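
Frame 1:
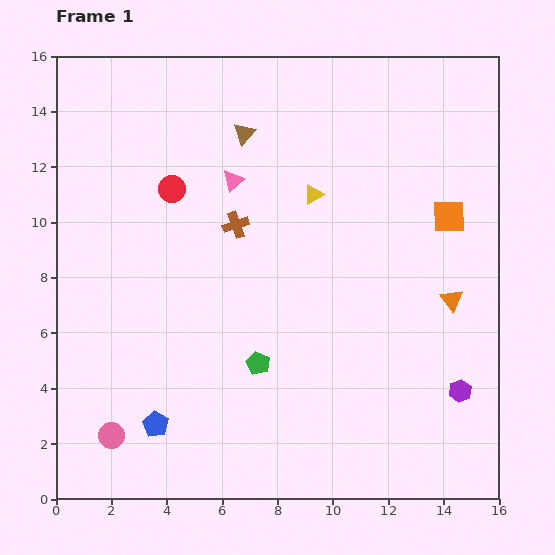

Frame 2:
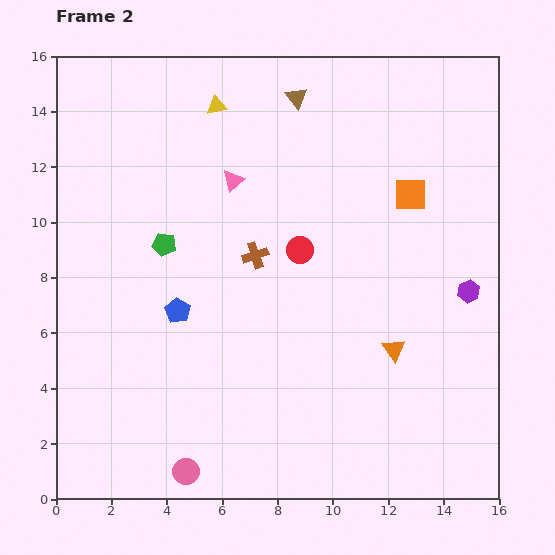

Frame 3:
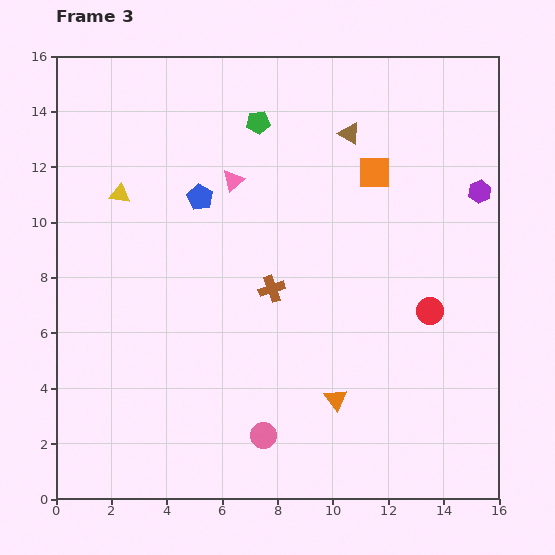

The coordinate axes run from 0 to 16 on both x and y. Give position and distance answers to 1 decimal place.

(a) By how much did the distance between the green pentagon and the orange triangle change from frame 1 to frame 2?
+1.7

Distance in frame 1: 7.4. Distance in frame 2: 9.1.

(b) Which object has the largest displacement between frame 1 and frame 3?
the red circle

(moved 10.3; next 8.7)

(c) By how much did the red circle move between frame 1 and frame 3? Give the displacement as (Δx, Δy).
(9.3, -4.4)

The red circle was at (4.2, 11.2) in frame 1 and (13.5, 6.8) in frame 3.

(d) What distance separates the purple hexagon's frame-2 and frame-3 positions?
3.6

The purple hexagon moved from (14.9, 7.5) to (15.3, 11.1), a distance of √(0.4² + 3.6²) ≈ 3.6.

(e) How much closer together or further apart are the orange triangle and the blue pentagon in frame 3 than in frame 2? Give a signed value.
+0.9

Distance in frame 2: 7.9. Distance in frame 3: 8.8.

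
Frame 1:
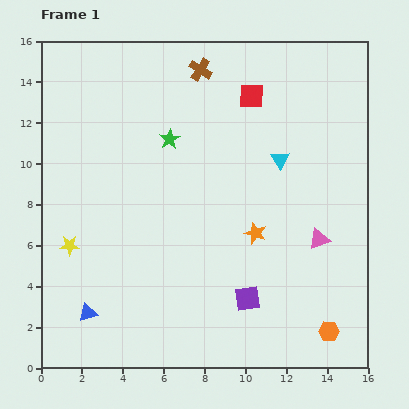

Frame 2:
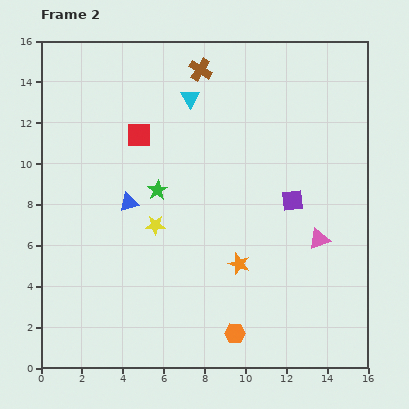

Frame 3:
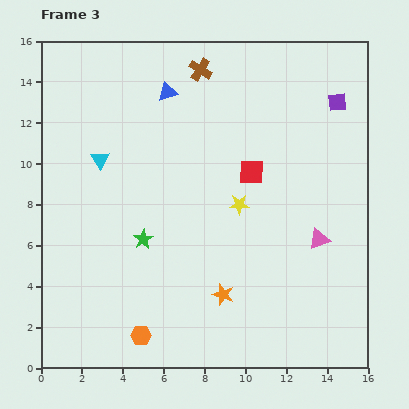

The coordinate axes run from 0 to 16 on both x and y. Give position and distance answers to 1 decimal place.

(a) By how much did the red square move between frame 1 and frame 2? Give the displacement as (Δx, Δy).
(-5.5, -1.9)

The red square was at (10.3, 13.3) in frame 1 and (4.8, 11.4) in frame 2.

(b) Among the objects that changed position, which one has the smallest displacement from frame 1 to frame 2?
the orange star

(moved 1.7)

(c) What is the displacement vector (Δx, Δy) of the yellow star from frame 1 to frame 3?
(8.3, 2.0)

The yellow star was at (1.4, 6.0) in frame 1 and (9.7, 8.0) in frame 3.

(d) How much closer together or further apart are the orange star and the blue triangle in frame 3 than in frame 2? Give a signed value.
+4.1

Distance in frame 2: 6.2. Distance in frame 3: 10.3.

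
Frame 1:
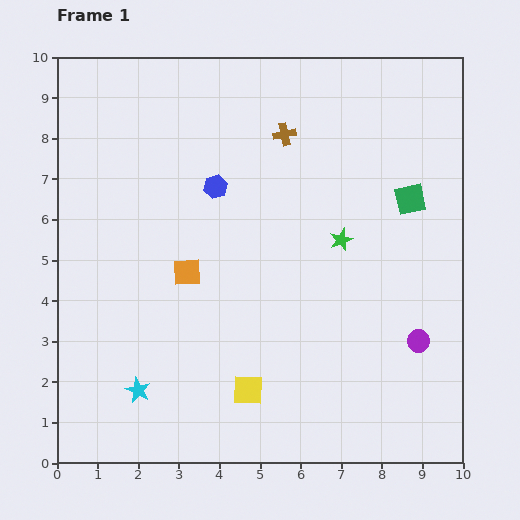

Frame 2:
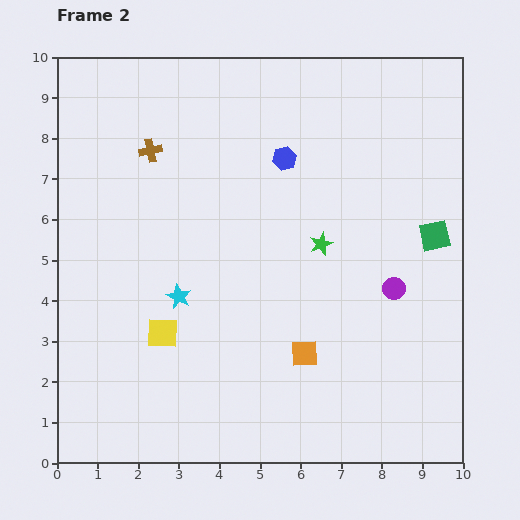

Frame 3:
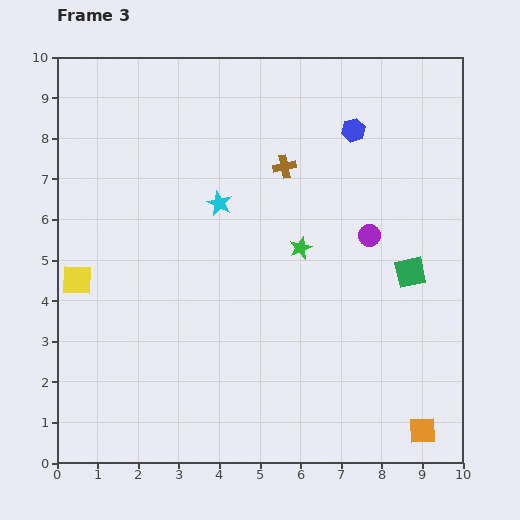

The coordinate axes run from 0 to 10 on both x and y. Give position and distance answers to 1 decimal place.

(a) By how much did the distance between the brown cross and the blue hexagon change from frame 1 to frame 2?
+1.2

Distance in frame 1: 2.1. Distance in frame 2: 3.3.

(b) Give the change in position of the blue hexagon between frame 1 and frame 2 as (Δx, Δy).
(1.7, 0.7)

The blue hexagon was at (3.9, 6.8) in frame 1 and (5.6, 7.5) in frame 2.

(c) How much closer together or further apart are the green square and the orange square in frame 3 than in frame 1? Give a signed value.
-1.9

Distance in frame 1: 5.8. Distance in frame 3: 3.9.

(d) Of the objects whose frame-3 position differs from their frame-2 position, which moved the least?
the green star

(moved 0.5)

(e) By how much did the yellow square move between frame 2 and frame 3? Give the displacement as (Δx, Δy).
(-2.1, 1.3)

The yellow square was at (2.6, 3.2) in frame 2 and (0.5, 4.5) in frame 3.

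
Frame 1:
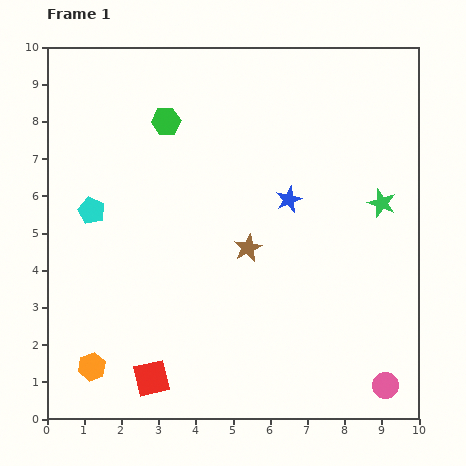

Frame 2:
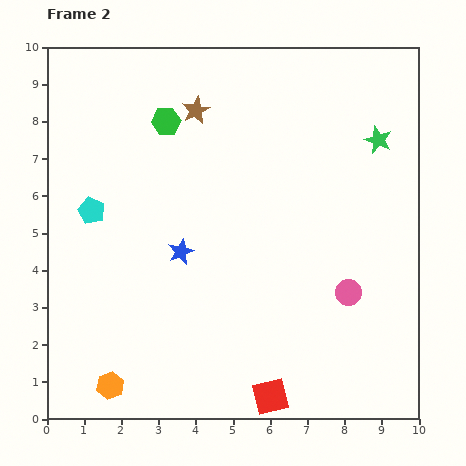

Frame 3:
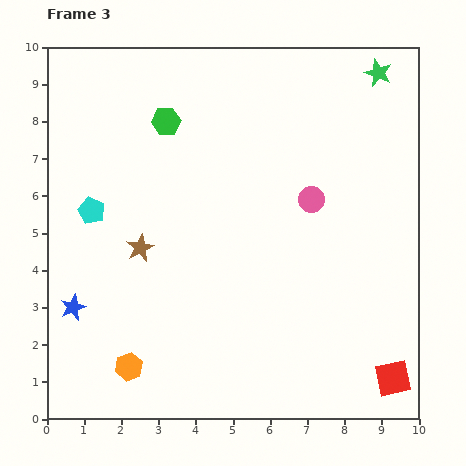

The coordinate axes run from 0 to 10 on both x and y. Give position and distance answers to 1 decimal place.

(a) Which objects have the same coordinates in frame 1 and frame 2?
the cyan pentagon, the green hexagon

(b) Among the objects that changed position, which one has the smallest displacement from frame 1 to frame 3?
the orange hexagon

(moved 1.0)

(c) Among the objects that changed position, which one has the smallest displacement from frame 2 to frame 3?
the orange hexagon

(moved 0.7)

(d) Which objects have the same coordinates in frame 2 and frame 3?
the cyan pentagon, the green hexagon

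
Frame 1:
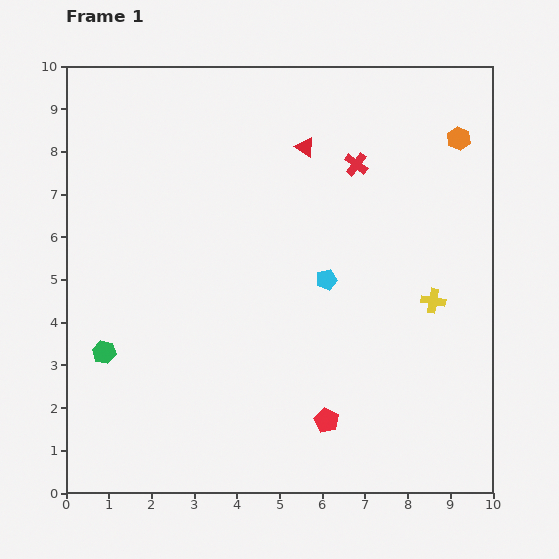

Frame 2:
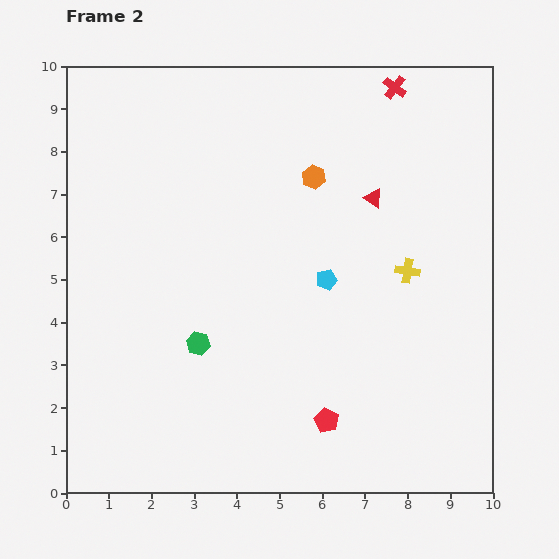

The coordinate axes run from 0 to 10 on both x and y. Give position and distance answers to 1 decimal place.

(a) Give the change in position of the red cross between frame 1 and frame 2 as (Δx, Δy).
(0.9, 1.8)

The red cross was at (6.8, 7.7) in frame 1 and (7.7, 9.5) in frame 2.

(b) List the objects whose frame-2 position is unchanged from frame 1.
the red pentagon, the cyan pentagon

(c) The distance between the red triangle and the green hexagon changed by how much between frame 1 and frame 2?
-1.4

Distance in frame 1: 6.7. Distance in frame 2: 5.3.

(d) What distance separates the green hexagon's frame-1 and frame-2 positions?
2.2

The green hexagon moved from (0.9, 3.3) to (3.1, 3.5), a distance of √(2.2² + 0.2²) ≈ 2.2.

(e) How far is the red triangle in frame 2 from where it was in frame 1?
2.0

The red triangle moved from (5.6, 8.1) to (7.2, 6.9), a distance of √(1.6² + 1.2²) ≈ 2.0.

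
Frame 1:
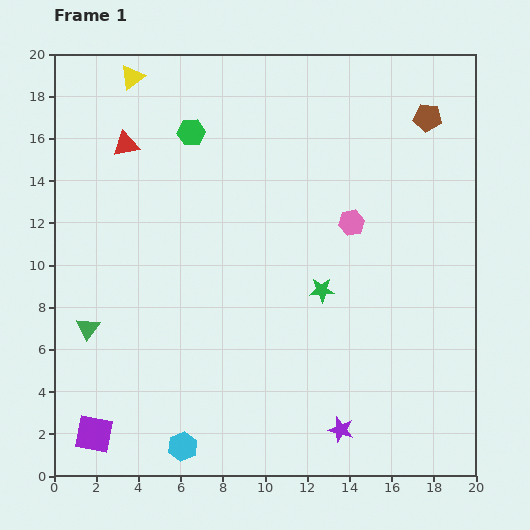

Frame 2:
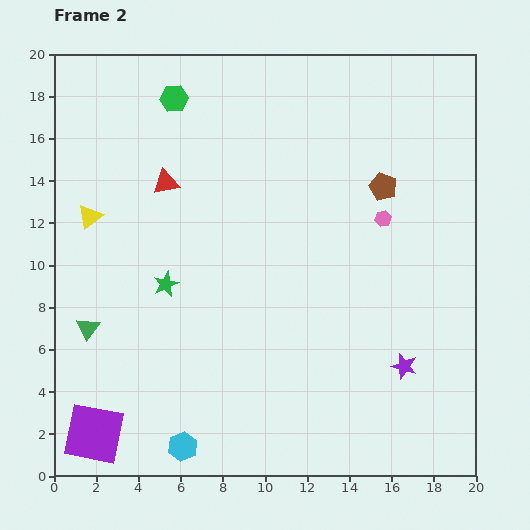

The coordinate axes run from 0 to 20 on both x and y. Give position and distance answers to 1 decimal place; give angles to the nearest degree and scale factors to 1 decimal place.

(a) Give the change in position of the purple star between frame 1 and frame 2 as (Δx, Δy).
(3.0, 3.0)

The purple star was at (13.6, 2.2) in frame 1 and (16.6, 5.2) in frame 2.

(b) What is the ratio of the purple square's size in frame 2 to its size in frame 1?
1.6×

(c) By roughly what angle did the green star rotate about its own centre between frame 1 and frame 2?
21° counter-clockwise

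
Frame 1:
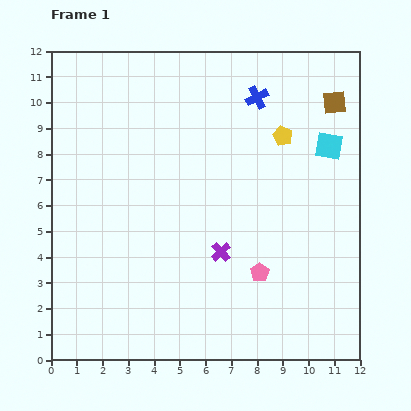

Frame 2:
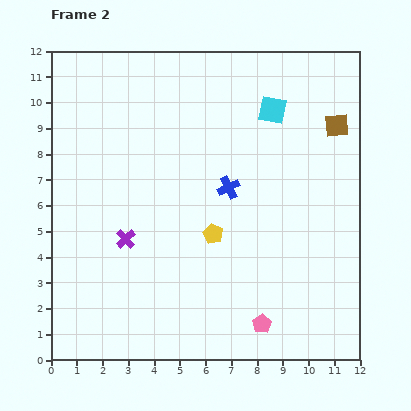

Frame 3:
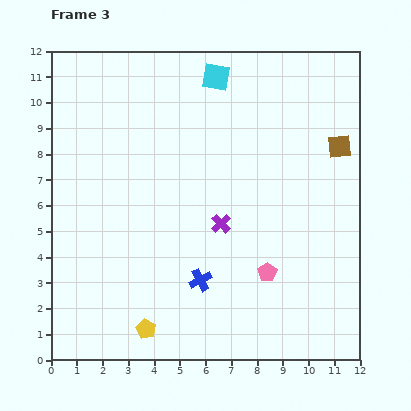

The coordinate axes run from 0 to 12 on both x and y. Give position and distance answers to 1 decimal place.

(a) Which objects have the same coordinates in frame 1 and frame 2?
none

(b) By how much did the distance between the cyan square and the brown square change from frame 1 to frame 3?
+3.8

Distance in frame 1: 1.7. Distance in frame 3: 5.5.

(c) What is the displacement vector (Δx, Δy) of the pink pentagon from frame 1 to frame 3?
(0.3, 0.0)

The pink pentagon was at (8.1, 3.4) in frame 1 and (8.4, 3.4) in frame 3.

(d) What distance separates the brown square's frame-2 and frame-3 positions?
0.8

The brown square moved from (11.1, 9.1) to (11.2, 8.3), a distance of √(0.1² + 0.8²) ≈ 0.8.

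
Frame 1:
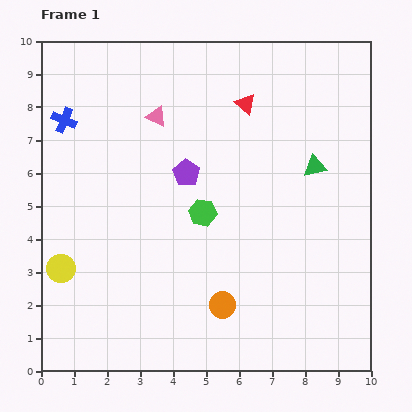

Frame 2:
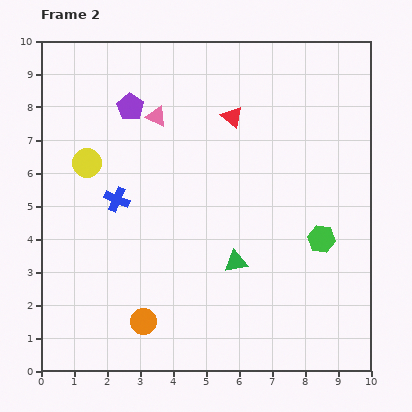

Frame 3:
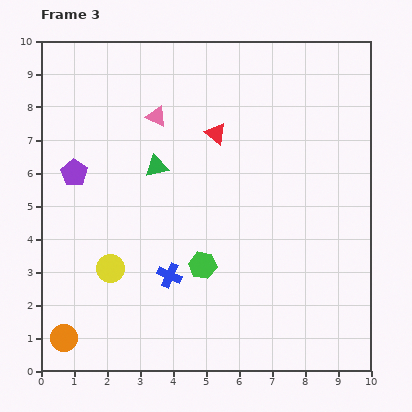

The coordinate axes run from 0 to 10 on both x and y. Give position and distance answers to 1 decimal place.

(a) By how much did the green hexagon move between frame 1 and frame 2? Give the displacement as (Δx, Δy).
(3.6, -0.8)

The green hexagon was at (4.9, 4.8) in frame 1 and (8.5, 4.0) in frame 2.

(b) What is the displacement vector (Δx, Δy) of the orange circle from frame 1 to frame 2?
(-2.4, -0.5)

The orange circle was at (5.5, 2.0) in frame 1 and (3.1, 1.5) in frame 2.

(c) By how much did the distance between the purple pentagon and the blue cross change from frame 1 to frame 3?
+0.2

Distance in frame 1: 4.0. Distance in frame 3: 4.2.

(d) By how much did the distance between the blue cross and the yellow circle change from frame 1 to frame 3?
-2.7

Distance in frame 1: 4.5. Distance in frame 3: 1.8.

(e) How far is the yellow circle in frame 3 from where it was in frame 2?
3.3

The yellow circle moved from (1.4, 6.3) to (2.1, 3.1), a distance of √(0.7² + 3.2²) ≈ 3.3.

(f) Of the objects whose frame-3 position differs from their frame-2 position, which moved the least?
the red triangle

(moved 0.7)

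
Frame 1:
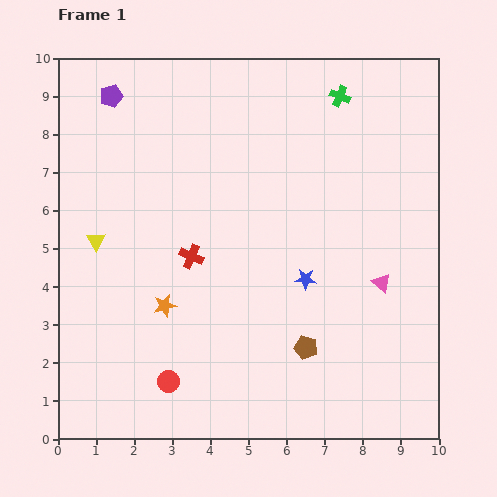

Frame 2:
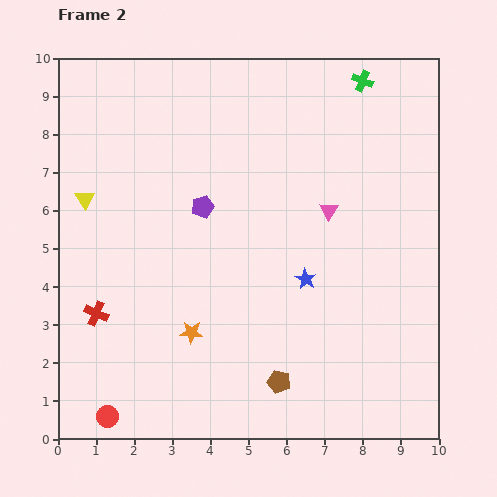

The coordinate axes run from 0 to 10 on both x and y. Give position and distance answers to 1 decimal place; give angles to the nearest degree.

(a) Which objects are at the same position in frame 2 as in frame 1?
the blue star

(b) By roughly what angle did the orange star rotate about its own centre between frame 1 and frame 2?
18° clockwise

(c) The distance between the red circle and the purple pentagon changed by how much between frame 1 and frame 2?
-1.6

Distance in frame 1: 7.6. Distance in frame 2: 6.0.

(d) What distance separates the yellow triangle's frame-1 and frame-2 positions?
1.1

The yellow triangle moved from (1.0, 5.2) to (0.7, 6.3), a distance of √(0.3² + 1.1²) ≈ 1.1.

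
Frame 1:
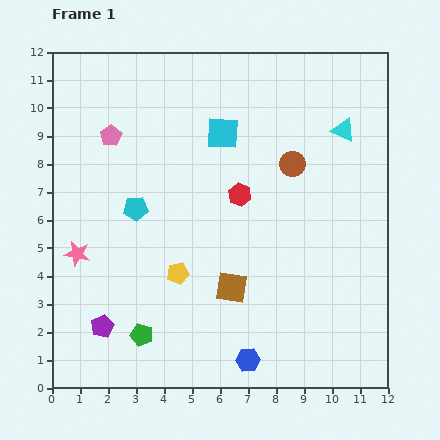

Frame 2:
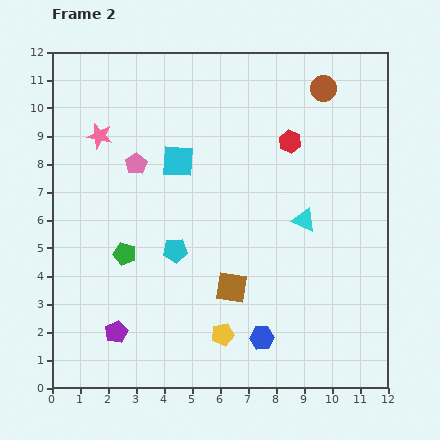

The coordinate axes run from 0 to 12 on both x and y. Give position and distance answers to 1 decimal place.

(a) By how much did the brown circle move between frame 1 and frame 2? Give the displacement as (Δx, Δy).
(1.1, 2.7)

The brown circle was at (8.6, 8.0) in frame 1 and (9.7, 10.7) in frame 2.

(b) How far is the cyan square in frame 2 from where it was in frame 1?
1.9

The cyan square moved from (6.1, 9.1) to (4.5, 8.1), a distance of √(1.6² + 1.0²) ≈ 1.9.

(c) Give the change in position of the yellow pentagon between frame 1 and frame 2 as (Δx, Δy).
(1.6, -2.2)

The yellow pentagon was at (4.5, 4.1) in frame 1 and (6.1, 1.9) in frame 2.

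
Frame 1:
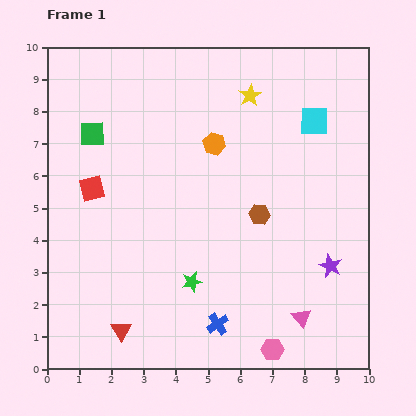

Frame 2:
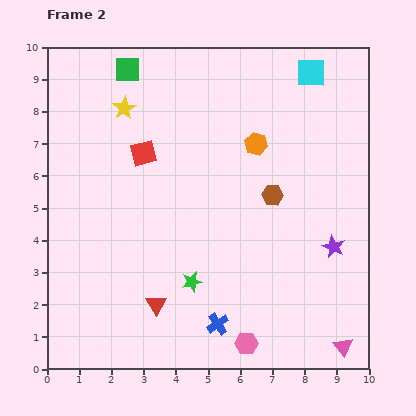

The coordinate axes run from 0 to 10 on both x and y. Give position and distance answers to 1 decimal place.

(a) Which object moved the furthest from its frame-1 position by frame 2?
the yellow star

(moved 3.9; next 2.3)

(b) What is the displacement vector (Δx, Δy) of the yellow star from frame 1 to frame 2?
(-3.9, -0.4)

The yellow star was at (6.3, 8.5) in frame 1 and (2.4, 8.1) in frame 2.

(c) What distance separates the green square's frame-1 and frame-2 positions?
2.3

The green square moved from (1.4, 7.3) to (2.5, 9.3), a distance of √(1.1² + 2.0²) ≈ 2.3.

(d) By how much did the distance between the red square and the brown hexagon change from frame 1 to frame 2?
-1.1

Distance in frame 1: 5.3. Distance in frame 2: 4.2.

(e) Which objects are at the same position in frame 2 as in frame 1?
the blue cross, the green star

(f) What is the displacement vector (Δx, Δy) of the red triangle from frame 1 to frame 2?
(1.1, 0.8)

The red triangle was at (2.3, 1.2) in frame 1 and (3.4, 2.0) in frame 2.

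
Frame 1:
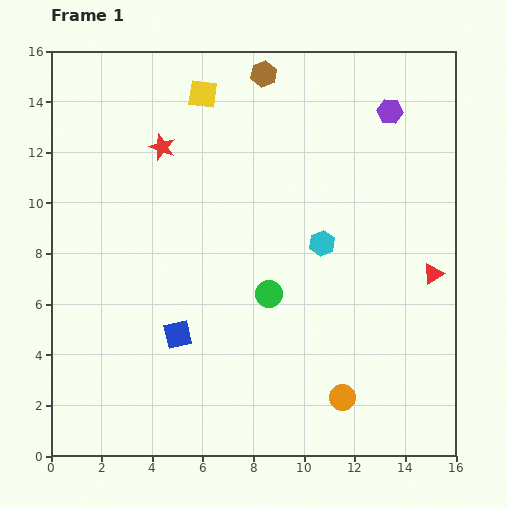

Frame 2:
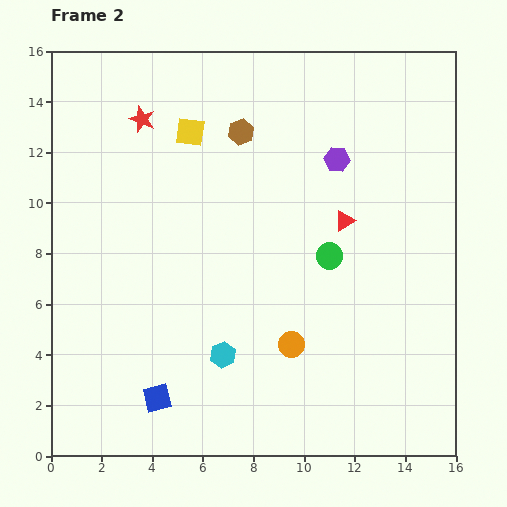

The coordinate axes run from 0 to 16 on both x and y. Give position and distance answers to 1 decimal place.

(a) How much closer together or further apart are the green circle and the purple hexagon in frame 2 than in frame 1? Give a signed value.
-4.9

Distance in frame 1: 8.7. Distance in frame 2: 3.8.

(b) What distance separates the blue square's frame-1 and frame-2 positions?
2.6

The blue square moved from (5.0, 4.8) to (4.2, 2.3), a distance of √(0.8² + 2.5²) ≈ 2.6.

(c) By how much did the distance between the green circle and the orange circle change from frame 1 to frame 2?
-1.2

Distance in frame 1: 5.0. Distance in frame 2: 3.8.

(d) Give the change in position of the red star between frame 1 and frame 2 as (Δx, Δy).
(-0.8, 1.1)

The red star was at (4.4, 12.2) in frame 1 and (3.6, 13.3) in frame 2.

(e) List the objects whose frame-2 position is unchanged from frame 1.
none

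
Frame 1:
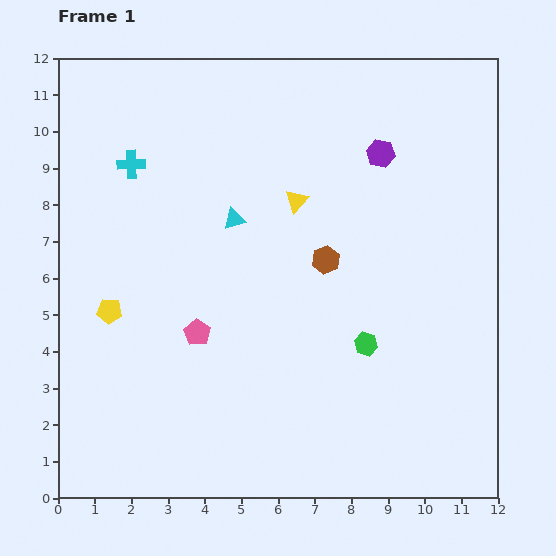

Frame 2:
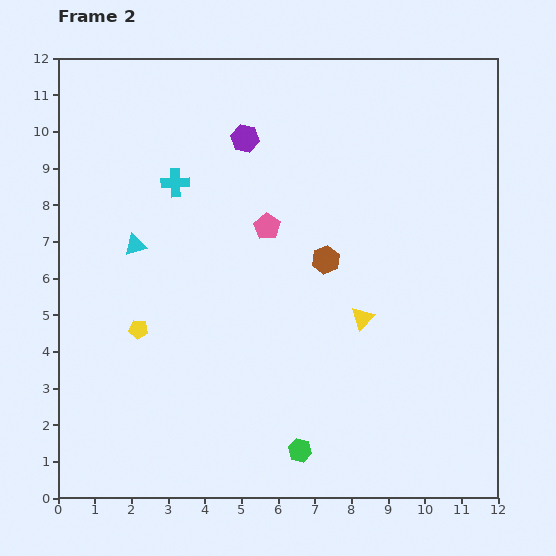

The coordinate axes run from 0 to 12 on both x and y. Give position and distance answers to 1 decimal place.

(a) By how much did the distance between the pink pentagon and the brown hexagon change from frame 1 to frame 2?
-2.2

Distance in frame 1: 4.0. Distance in frame 2: 1.8.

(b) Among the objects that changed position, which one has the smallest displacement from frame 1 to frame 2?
the yellow pentagon

(moved 0.9)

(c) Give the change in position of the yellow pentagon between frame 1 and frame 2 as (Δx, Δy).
(0.8, -0.5)

The yellow pentagon was at (1.4, 5.1) in frame 1 and (2.2, 4.6) in frame 2.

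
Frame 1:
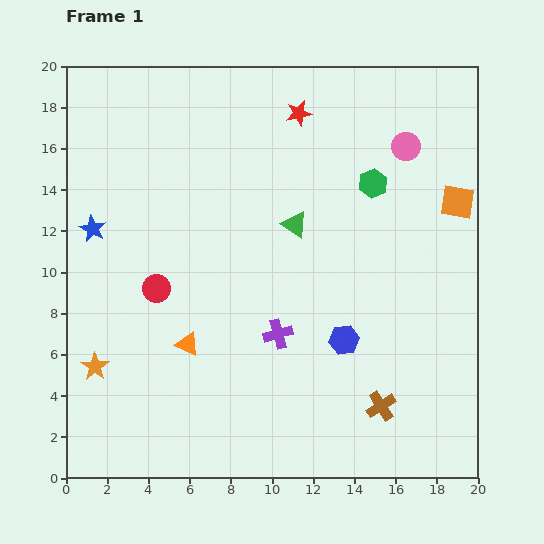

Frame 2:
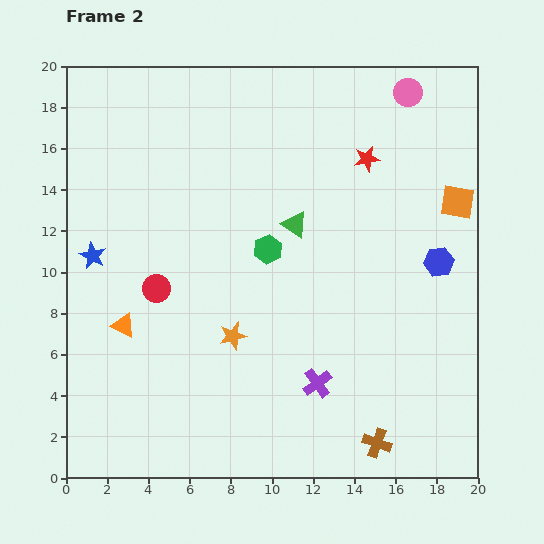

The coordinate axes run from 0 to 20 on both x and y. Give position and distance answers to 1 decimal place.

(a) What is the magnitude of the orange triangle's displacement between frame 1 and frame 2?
3.2

The orange triangle moved from (5.9, 6.5) to (2.8, 7.4), a distance of √(3.1² + 0.9²) ≈ 3.2.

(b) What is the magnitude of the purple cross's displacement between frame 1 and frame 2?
3.1

The purple cross moved from (10.3, 7.0) to (12.2, 4.6), a distance of √(1.9² + 2.4²) ≈ 3.1.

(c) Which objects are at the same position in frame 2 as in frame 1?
the green triangle, the orange square, the red circle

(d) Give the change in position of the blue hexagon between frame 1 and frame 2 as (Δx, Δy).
(4.6, 3.8)

The blue hexagon was at (13.5, 6.7) in frame 1 and (18.1, 10.5) in frame 2.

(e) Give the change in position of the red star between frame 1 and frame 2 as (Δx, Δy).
(3.3, -2.2)

The red star was at (11.3, 17.7) in frame 1 and (14.6, 15.5) in frame 2.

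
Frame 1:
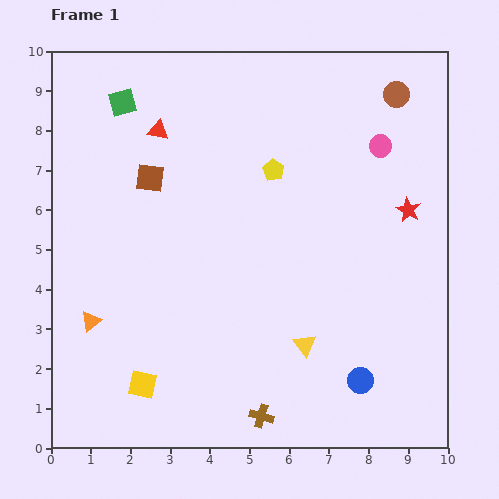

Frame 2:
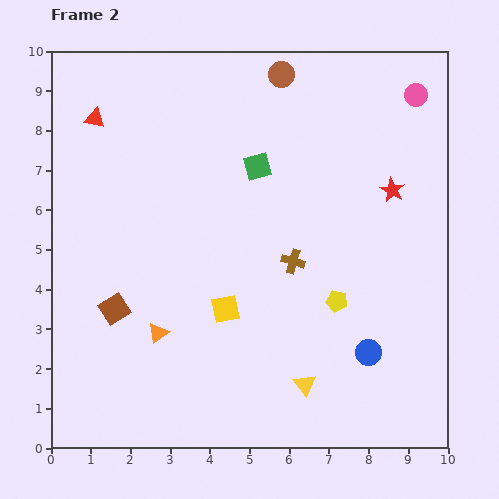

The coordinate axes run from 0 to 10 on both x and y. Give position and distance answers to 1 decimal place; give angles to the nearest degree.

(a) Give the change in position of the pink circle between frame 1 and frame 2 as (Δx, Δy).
(0.9, 1.3)

The pink circle was at (8.3, 7.6) in frame 1 and (9.2, 8.9) in frame 2.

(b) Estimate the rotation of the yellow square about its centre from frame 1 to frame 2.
23° counter-clockwise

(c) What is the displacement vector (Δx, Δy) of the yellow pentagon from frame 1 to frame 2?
(1.6, -3.3)

The yellow pentagon was at (5.6, 7.0) in frame 1 and (7.2, 3.7) in frame 2.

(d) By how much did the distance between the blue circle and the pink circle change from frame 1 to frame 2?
+0.7

Distance in frame 1: 5.9. Distance in frame 2: 6.6.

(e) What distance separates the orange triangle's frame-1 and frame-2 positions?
1.7

The orange triangle moved from (1.0, 3.2) to (2.7, 2.9), a distance of √(1.7² + 0.3²) ≈ 1.7.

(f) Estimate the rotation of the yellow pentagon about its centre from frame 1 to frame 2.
17° counter-clockwise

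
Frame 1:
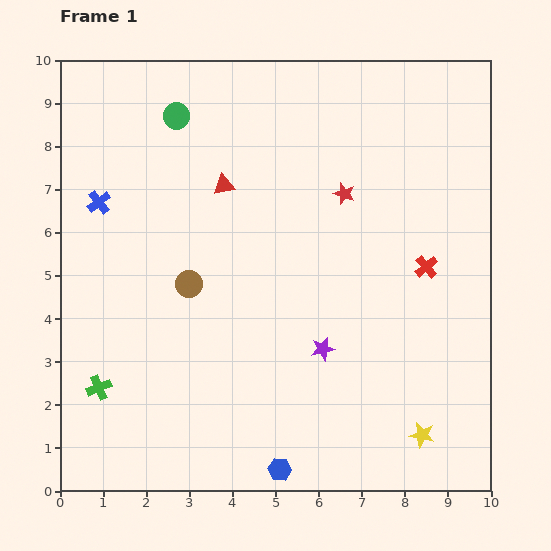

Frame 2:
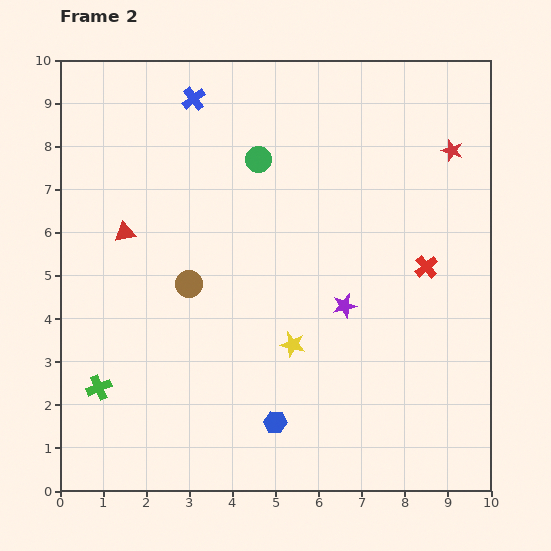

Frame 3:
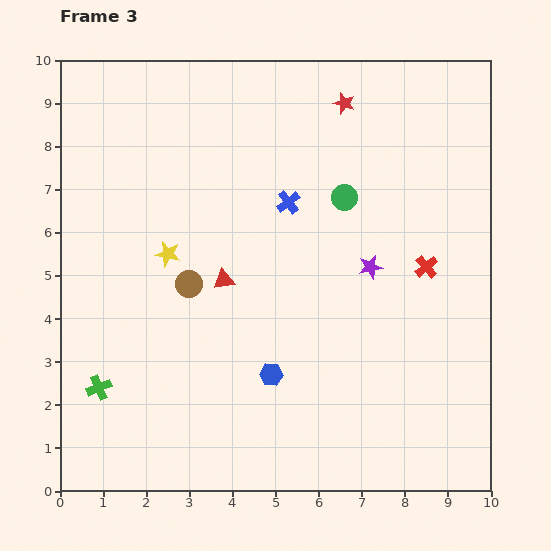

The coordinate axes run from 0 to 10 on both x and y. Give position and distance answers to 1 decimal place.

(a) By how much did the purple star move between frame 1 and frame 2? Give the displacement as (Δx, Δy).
(0.5, 1.0)

The purple star was at (6.1, 3.3) in frame 1 and (6.6, 4.3) in frame 2.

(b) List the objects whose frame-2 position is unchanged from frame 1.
the brown circle, the green cross, the red cross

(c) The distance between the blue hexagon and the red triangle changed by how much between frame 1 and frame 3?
-4.2

Distance in frame 1: 6.7. Distance in frame 3: 2.5.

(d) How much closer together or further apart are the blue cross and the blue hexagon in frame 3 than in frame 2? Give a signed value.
-3.7

Distance in frame 2: 7.7. Distance in frame 3: 4.0.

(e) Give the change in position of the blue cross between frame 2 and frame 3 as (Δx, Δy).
(2.2, -2.4)

The blue cross was at (3.1, 9.1) in frame 2 and (5.3, 6.7) in frame 3.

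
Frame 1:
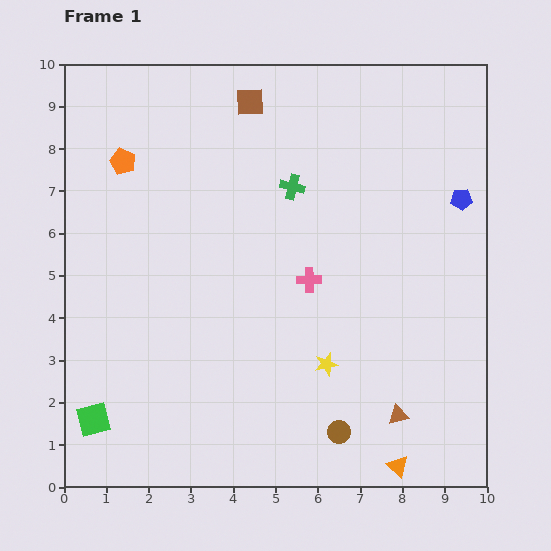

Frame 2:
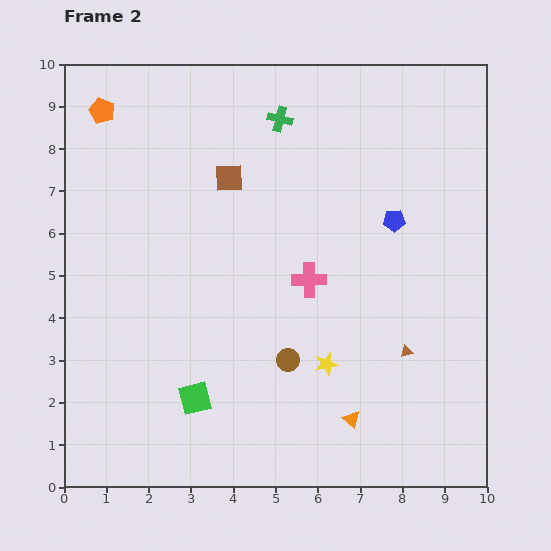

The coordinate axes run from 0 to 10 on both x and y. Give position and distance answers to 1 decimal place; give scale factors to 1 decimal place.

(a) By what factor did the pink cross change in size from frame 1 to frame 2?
1.4×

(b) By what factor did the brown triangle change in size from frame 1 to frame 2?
0.6×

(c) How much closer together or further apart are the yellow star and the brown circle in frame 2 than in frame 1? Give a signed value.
-0.7

Distance in frame 1: 1.6. Distance in frame 2: 0.9.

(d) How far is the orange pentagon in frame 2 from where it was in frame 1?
1.3

The orange pentagon moved from (1.4, 7.7) to (0.9, 8.9), a distance of √(0.5² + 1.2²) ≈ 1.3.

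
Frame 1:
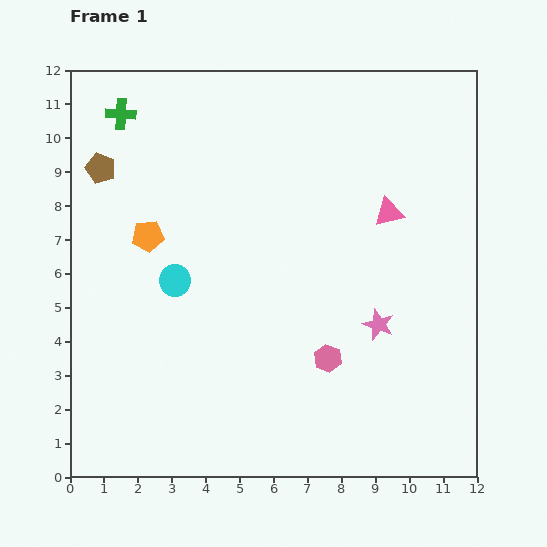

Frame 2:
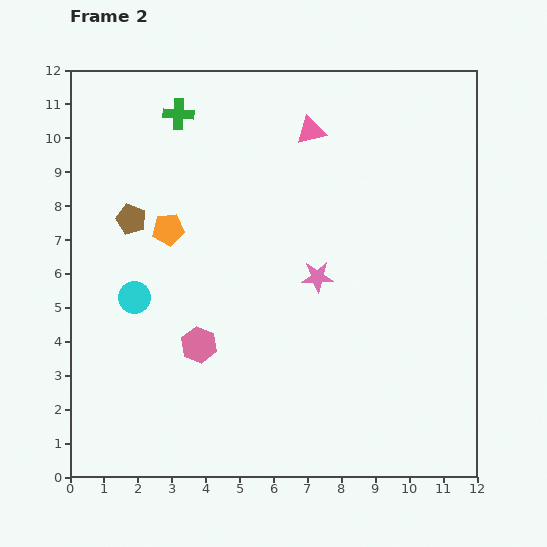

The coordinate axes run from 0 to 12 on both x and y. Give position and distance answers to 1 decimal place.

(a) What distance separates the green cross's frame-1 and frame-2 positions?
1.7

The green cross moved from (1.5, 10.7) to (3.2, 10.7), a distance of √(1.7² + 0.0²) ≈ 1.7.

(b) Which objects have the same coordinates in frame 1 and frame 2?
none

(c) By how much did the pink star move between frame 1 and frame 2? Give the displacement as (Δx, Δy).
(-1.8, 1.4)

The pink star was at (9.1, 4.5) in frame 1 and (7.3, 5.9) in frame 2.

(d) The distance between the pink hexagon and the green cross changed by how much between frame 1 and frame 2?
-2.6

Distance in frame 1: 9.4. Distance in frame 2: 6.8.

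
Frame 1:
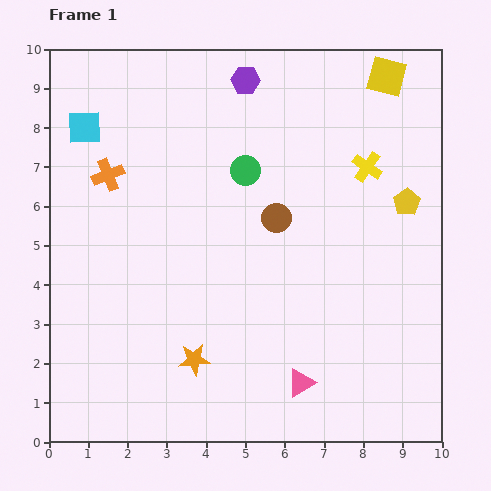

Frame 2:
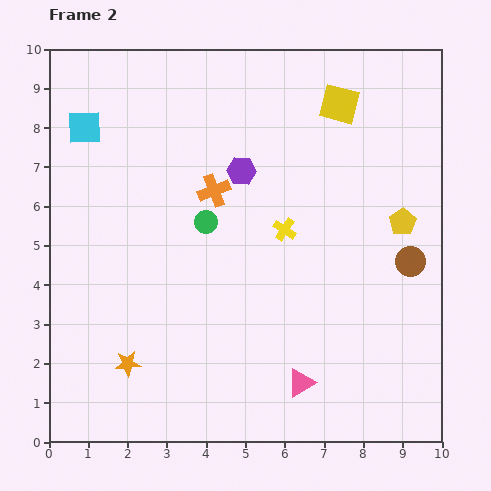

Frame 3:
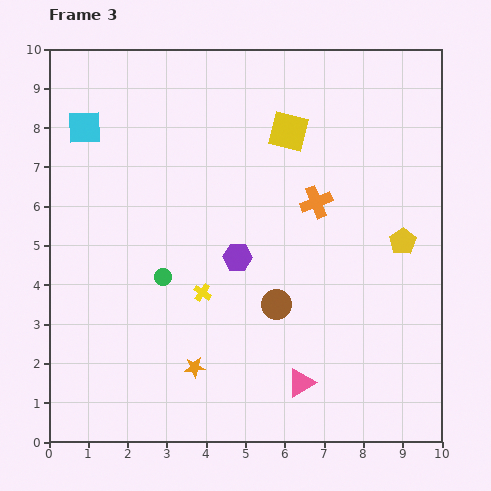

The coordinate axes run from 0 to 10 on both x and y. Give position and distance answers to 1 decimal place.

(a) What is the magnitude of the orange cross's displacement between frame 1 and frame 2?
2.7

The orange cross moved from (1.5, 6.8) to (4.2, 6.4), a distance of √(2.7² + 0.4²) ≈ 2.7.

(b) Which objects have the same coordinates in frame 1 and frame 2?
the pink triangle, the cyan square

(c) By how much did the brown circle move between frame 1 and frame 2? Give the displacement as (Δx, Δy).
(3.4, -1.1)

The brown circle was at (5.8, 5.7) in frame 1 and (9.2, 4.6) in frame 2.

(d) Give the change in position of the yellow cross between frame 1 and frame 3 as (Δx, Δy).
(-4.2, -3.2)

The yellow cross was at (8.1, 7.0) in frame 1 and (3.9, 3.8) in frame 3.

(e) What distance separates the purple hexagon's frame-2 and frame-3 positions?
2.2

The purple hexagon moved from (4.9, 6.9) to (4.8, 4.7), a distance of √(0.1² + 2.2²) ≈ 2.2.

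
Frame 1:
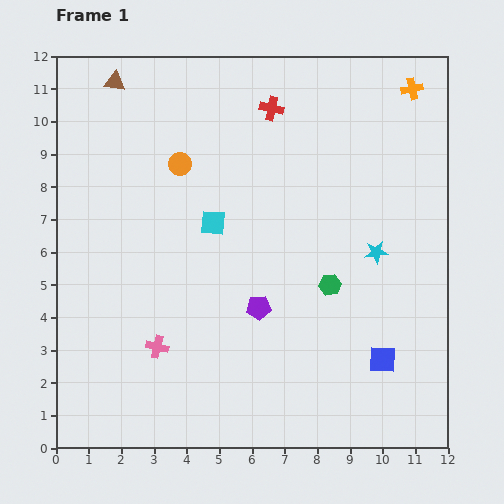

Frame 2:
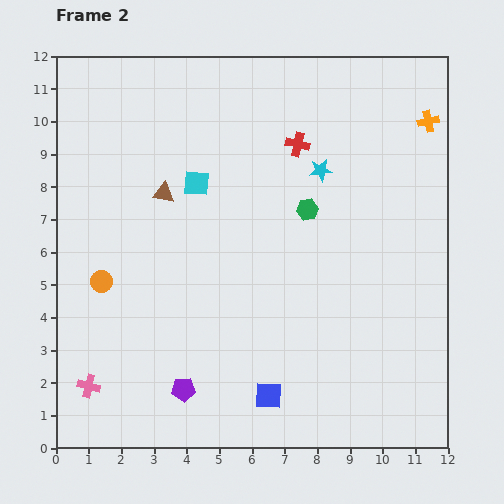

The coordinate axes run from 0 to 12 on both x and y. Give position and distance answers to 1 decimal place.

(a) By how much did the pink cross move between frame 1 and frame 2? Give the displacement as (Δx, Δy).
(-2.1, -1.2)

The pink cross was at (3.1, 3.1) in frame 1 and (1.0, 1.9) in frame 2.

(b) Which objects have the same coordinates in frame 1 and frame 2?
none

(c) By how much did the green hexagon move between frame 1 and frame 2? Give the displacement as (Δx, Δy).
(-0.7, 2.3)

The green hexagon was at (8.4, 5.0) in frame 1 and (7.7, 7.3) in frame 2.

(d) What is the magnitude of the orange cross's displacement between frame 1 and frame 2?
1.1

The orange cross moved from (10.9, 11.0) to (11.4, 10.0), a distance of √(0.5² + 1.0²) ≈ 1.1.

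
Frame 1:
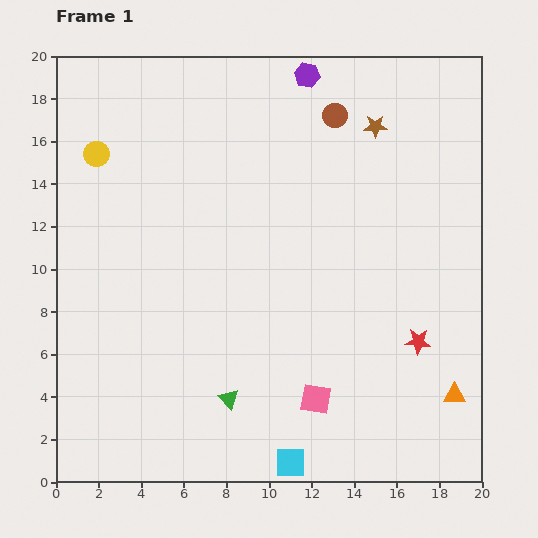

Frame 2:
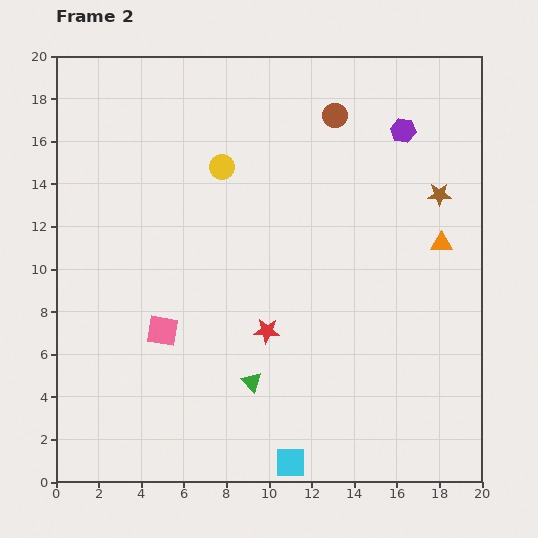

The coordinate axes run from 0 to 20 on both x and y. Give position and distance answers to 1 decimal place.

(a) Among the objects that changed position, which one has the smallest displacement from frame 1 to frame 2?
the green triangle

(moved 1.4)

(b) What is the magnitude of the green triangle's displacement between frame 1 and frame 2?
1.4

The green triangle moved from (8.1, 3.9) to (9.2, 4.7), a distance of √(1.1² + 0.8²) ≈ 1.4.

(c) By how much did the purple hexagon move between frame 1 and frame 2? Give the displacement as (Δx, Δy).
(4.5, -2.6)

The purple hexagon was at (11.8, 19.1) in frame 1 and (16.3, 16.5) in frame 2.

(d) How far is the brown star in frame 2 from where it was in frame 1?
4.4

The brown star moved from (15.0, 16.7) to (18.0, 13.5), a distance of √(3.0² + 3.2²) ≈ 4.4.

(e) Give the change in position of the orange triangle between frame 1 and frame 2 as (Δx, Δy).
(-0.6, 7.1)

The orange triangle was at (18.7, 4.1) in frame 1 and (18.1, 11.2) in frame 2.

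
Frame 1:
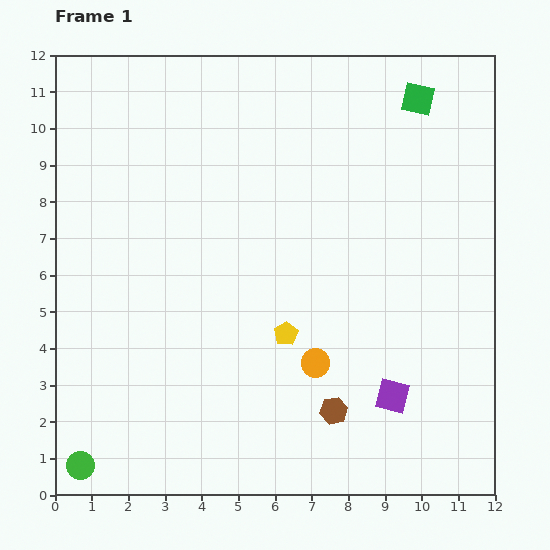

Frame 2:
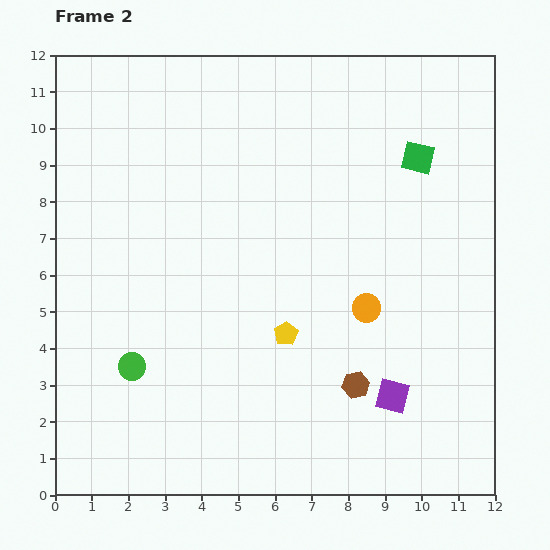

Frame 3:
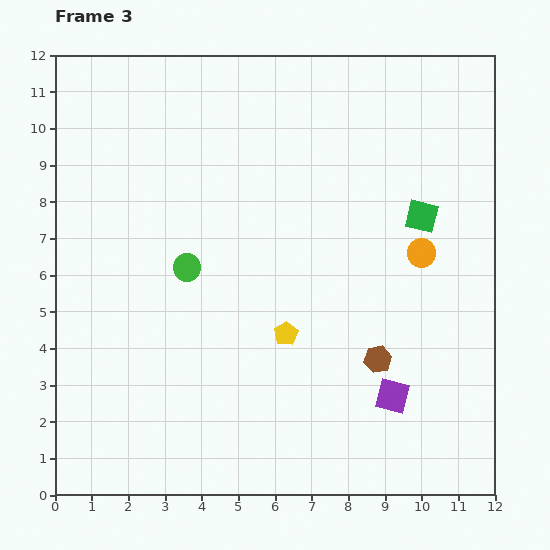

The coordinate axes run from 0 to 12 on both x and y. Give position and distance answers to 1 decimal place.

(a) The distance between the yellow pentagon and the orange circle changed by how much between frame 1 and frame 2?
+1.2

Distance in frame 1: 1.1. Distance in frame 2: 2.3.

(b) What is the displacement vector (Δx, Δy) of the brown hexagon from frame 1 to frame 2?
(0.6, 0.7)

The brown hexagon was at (7.6, 2.3) in frame 1 and (8.2, 3.0) in frame 2.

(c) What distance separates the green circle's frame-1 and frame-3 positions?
6.1

The green circle moved from (0.7, 0.8) to (3.6, 6.2), a distance of √(2.9² + 5.4²) ≈ 6.1.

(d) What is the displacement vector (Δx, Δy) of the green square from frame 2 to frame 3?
(0.1, -1.6)

The green square was at (9.9, 9.2) in frame 2 and (10.0, 7.6) in frame 3.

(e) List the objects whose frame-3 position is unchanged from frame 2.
the yellow pentagon, the purple square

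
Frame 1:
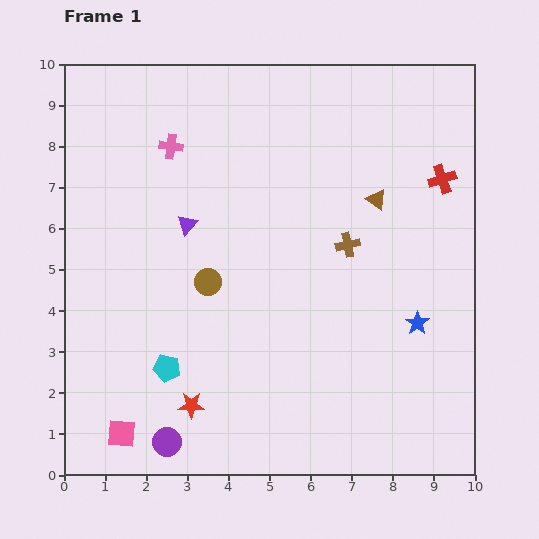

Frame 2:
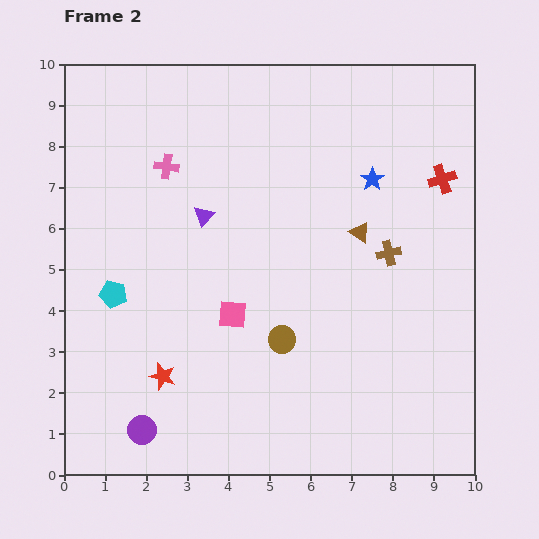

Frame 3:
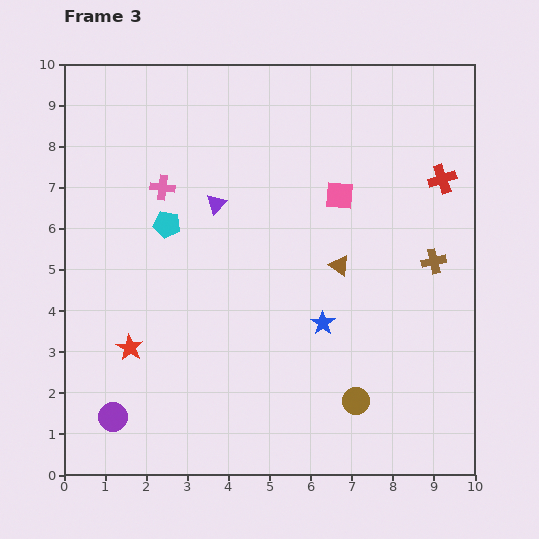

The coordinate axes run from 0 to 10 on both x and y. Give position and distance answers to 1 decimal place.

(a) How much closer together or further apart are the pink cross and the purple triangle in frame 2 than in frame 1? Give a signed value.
-0.4

Distance in frame 1: 1.9. Distance in frame 2: 1.5.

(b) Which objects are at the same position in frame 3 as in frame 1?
the red cross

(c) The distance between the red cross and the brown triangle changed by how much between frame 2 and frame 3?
+0.9

Distance in frame 2: 2.4. Distance in frame 3: 3.3.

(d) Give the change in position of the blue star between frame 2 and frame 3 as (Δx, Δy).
(-1.2, -3.5)

The blue star was at (7.5, 7.2) in frame 2 and (6.3, 3.7) in frame 3.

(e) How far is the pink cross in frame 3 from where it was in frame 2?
0.5

The pink cross moved from (2.5, 7.5) to (2.4, 7.0), a distance of √(0.1² + 0.5²) ≈ 0.5.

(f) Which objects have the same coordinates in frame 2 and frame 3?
the red cross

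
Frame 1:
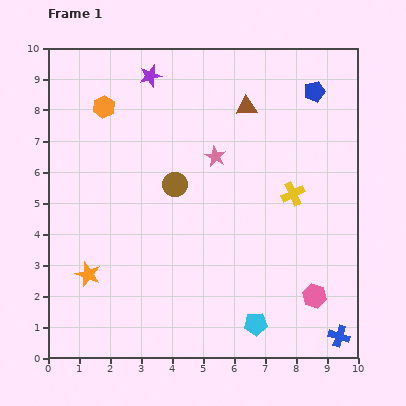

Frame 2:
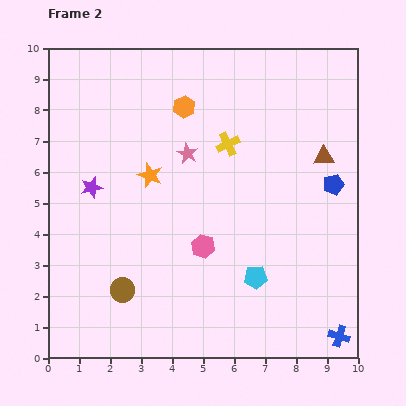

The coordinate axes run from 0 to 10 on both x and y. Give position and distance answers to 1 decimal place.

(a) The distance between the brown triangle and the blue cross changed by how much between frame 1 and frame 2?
-2.2

Distance in frame 1: 8.0. Distance in frame 2: 5.8.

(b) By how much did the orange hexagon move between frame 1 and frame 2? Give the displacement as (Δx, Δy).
(2.6, 0.0)

The orange hexagon was at (1.8, 8.1) in frame 1 and (4.4, 8.1) in frame 2.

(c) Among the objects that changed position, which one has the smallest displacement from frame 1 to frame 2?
the pink star

(moved 0.9)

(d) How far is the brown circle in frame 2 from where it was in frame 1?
3.8

The brown circle moved from (4.1, 5.6) to (2.4, 2.2), a distance of √(1.7² + 3.4²) ≈ 3.8.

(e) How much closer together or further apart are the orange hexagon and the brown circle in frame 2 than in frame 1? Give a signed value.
+2.8

Distance in frame 1: 3.4. Distance in frame 2: 6.2.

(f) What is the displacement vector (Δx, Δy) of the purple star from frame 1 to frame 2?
(-1.9, -3.6)

The purple star was at (3.3, 9.1) in frame 1 and (1.4, 5.5) in frame 2.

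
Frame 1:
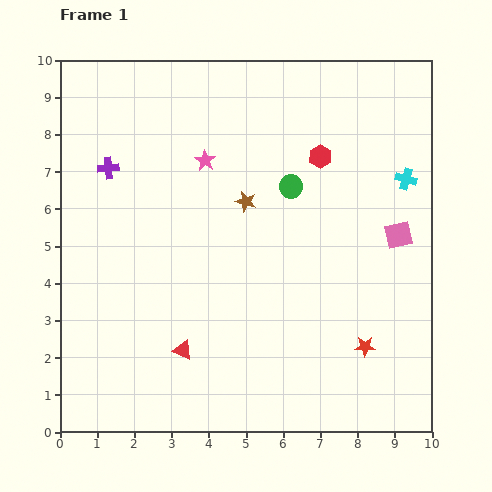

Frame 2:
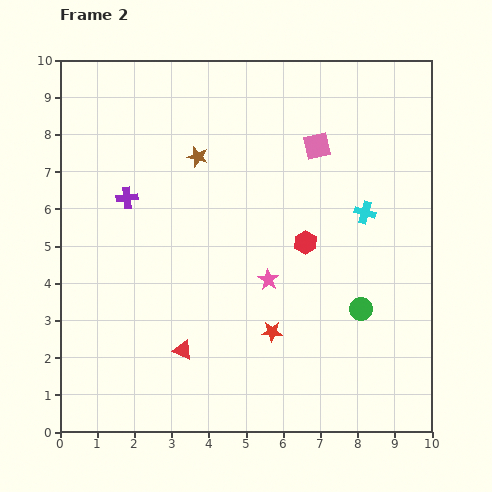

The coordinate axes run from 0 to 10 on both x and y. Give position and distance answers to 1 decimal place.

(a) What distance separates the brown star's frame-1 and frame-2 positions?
1.8

The brown star moved from (5.0, 6.2) to (3.7, 7.4), a distance of √(1.3² + 1.2²) ≈ 1.8.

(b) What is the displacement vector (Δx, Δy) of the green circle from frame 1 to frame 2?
(1.9, -3.3)

The green circle was at (6.2, 6.6) in frame 1 and (8.1, 3.3) in frame 2.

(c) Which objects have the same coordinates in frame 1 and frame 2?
the red triangle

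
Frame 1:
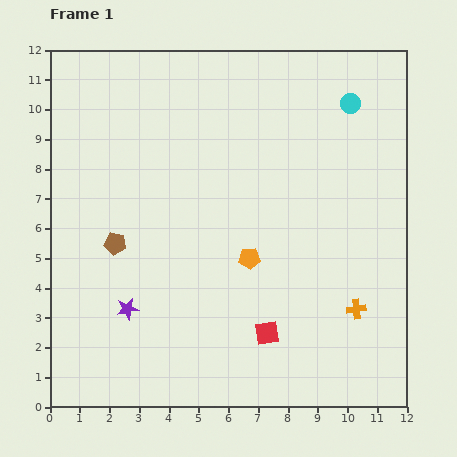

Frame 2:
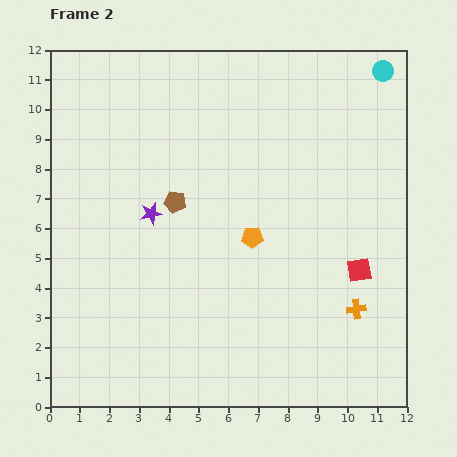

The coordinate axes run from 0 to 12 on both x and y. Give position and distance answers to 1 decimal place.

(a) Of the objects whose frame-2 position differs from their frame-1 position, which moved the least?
the orange pentagon

(moved 0.7)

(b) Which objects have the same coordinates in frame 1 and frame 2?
the orange cross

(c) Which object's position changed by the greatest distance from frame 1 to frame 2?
the red square

(moved 3.7; next 3.3)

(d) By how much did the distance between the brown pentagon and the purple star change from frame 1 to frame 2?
-1.3

Distance in frame 1: 2.2. Distance in frame 2: 0.9.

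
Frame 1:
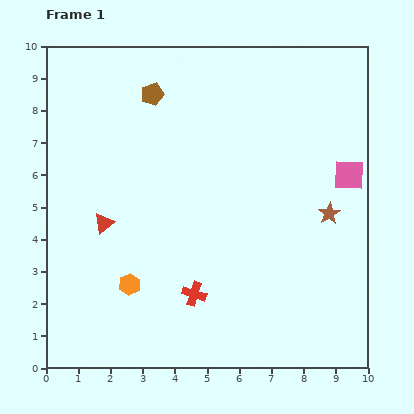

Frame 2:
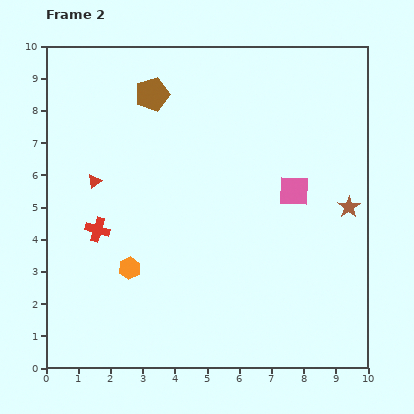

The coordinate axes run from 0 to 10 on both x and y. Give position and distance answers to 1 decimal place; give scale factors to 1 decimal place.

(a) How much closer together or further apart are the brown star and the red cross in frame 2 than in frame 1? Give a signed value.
+2.9

Distance in frame 1: 4.9. Distance in frame 2: 7.8.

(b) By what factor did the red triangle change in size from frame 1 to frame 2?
0.7×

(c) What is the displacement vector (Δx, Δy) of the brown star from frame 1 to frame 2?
(0.6, 0.2)

The brown star was at (8.8, 4.8) in frame 1 and (9.4, 5.0) in frame 2.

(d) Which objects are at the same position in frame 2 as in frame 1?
the brown pentagon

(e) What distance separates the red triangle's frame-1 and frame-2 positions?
1.3

The red triangle moved from (1.8, 4.5) to (1.5, 5.8), a distance of √(0.3² + 1.3²) ≈ 1.3.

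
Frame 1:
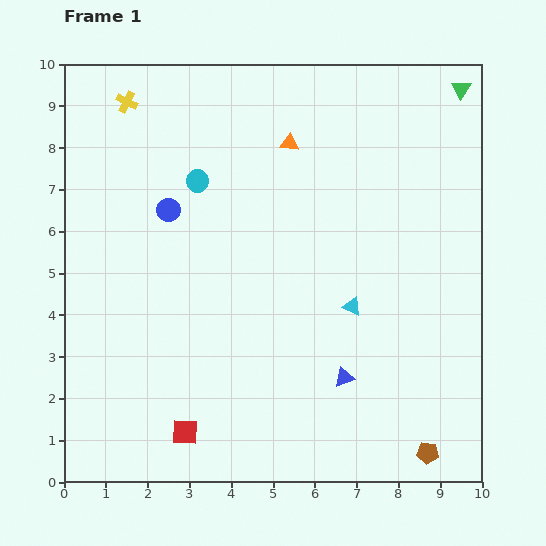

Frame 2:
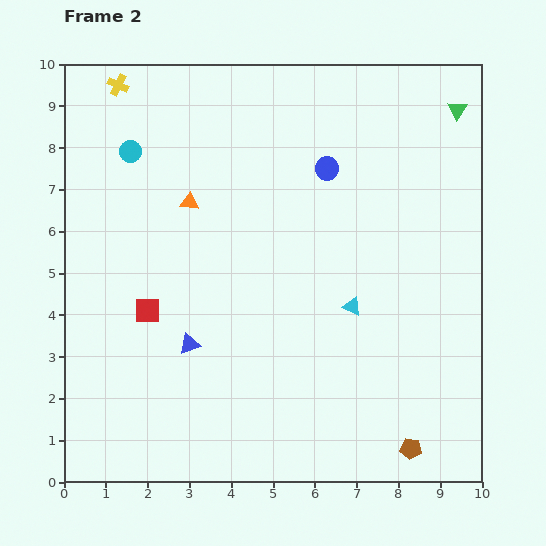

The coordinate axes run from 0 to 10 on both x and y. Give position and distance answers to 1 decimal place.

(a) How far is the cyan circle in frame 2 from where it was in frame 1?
1.7

The cyan circle moved from (3.2, 7.2) to (1.6, 7.9), a distance of √(1.6² + 0.7²) ≈ 1.7.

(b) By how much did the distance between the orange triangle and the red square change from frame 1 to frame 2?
-4.5

Distance in frame 1: 7.3. Distance in frame 2: 2.8.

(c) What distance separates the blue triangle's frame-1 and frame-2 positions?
3.8

The blue triangle moved from (6.7, 2.5) to (3.0, 3.3), a distance of √(3.7² + 0.8²) ≈ 3.8.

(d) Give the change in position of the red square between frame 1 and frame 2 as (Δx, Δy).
(-0.9, 2.9)

The red square was at (2.9, 1.2) in frame 1 and (2.0, 4.1) in frame 2.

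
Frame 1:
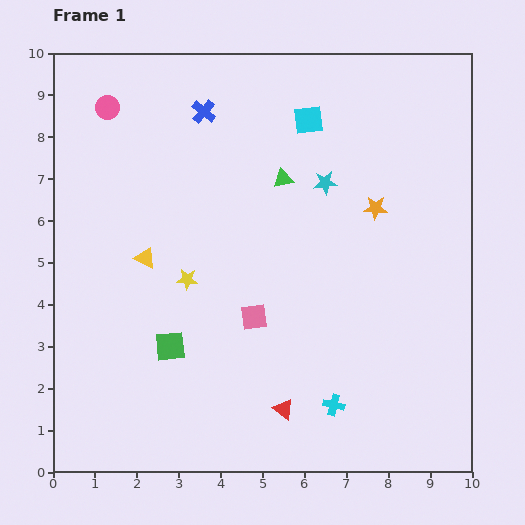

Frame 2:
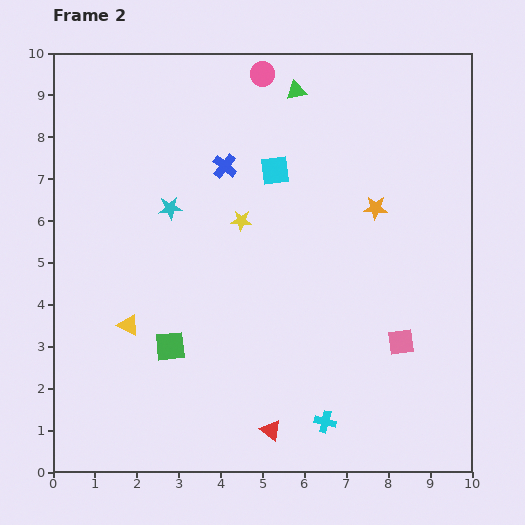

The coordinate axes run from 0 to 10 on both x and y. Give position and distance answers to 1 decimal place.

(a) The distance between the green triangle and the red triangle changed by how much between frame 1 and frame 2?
+2.6

Distance in frame 1: 5.5. Distance in frame 2: 8.1.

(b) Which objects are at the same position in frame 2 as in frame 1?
the green square, the orange star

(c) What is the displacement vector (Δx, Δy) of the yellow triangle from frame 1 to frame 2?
(-0.4, -1.6)

The yellow triangle was at (2.2, 5.1) in frame 1 and (1.8, 3.5) in frame 2.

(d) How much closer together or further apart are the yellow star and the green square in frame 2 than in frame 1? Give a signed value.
+1.8

Distance in frame 1: 1.6. Distance in frame 2: 3.4.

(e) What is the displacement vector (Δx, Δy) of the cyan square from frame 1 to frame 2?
(-0.8, -1.2)

The cyan square was at (6.1, 8.4) in frame 1 and (5.3, 7.2) in frame 2.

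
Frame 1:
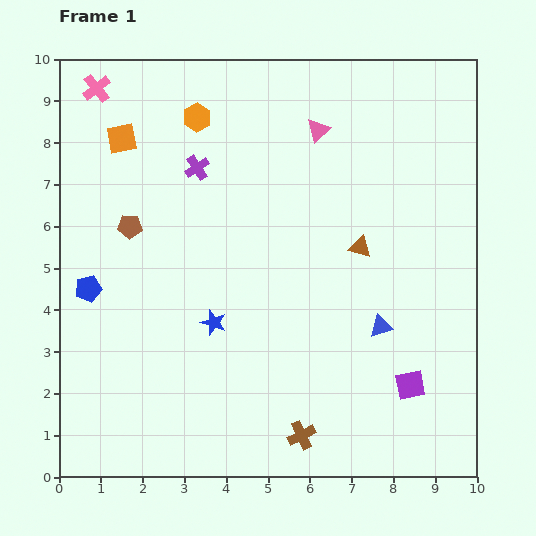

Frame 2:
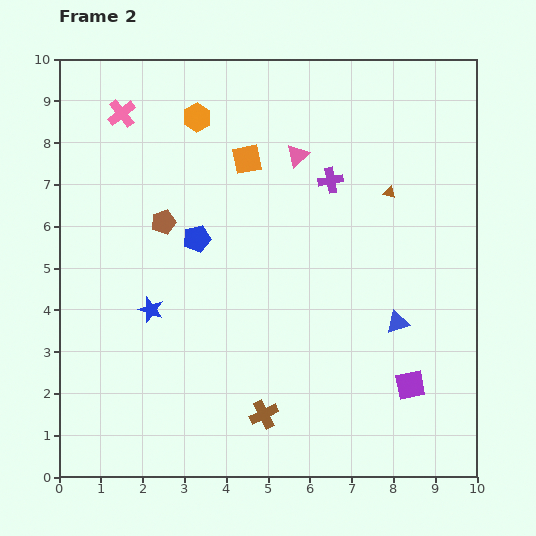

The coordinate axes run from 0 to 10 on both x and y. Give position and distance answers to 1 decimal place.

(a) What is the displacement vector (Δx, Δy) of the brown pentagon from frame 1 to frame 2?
(0.8, 0.1)

The brown pentagon was at (1.7, 6.0) in frame 1 and (2.5, 6.1) in frame 2.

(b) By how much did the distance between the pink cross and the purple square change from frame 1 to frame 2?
-0.8

Distance in frame 1: 10.3. Distance in frame 2: 9.5.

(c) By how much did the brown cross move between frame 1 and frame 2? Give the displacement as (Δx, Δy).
(-0.9, 0.5)

The brown cross was at (5.8, 1.0) in frame 1 and (4.9, 1.5) in frame 2.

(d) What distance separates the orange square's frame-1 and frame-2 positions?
3.0

The orange square moved from (1.5, 8.1) to (4.5, 7.6), a distance of √(3.0² + 0.5²) ≈ 3.0.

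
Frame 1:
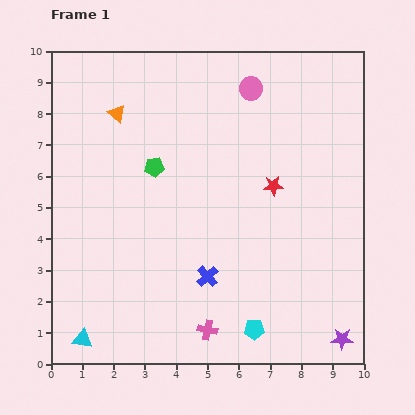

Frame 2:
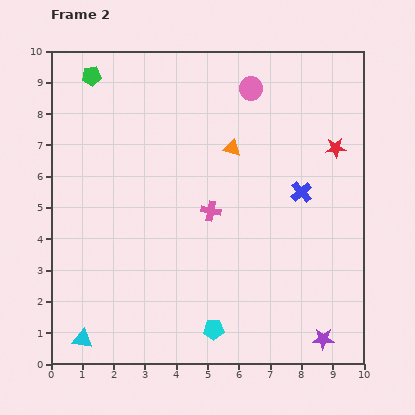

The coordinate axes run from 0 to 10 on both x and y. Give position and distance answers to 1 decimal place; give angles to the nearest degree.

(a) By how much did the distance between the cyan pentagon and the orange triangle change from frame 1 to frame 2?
-2.4

Distance in frame 1: 8.2. Distance in frame 2: 5.8.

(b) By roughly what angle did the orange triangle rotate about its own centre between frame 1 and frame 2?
26° counter-clockwise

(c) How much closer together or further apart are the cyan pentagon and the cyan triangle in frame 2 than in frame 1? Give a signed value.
-1.3

Distance in frame 1: 5.5. Distance in frame 2: 4.2.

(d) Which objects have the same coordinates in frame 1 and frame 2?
the cyan triangle, the pink circle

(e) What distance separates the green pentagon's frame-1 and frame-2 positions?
3.5

The green pentagon moved from (3.3, 6.3) to (1.3, 9.2), a distance of √(2.0² + 2.9²) ≈ 3.5.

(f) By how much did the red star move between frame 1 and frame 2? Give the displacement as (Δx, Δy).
(2.0, 1.2)

The red star was at (7.1, 5.7) in frame 1 and (9.1, 6.9) in frame 2.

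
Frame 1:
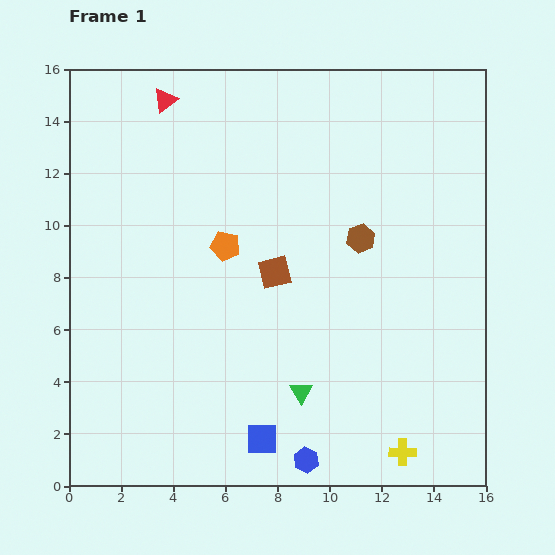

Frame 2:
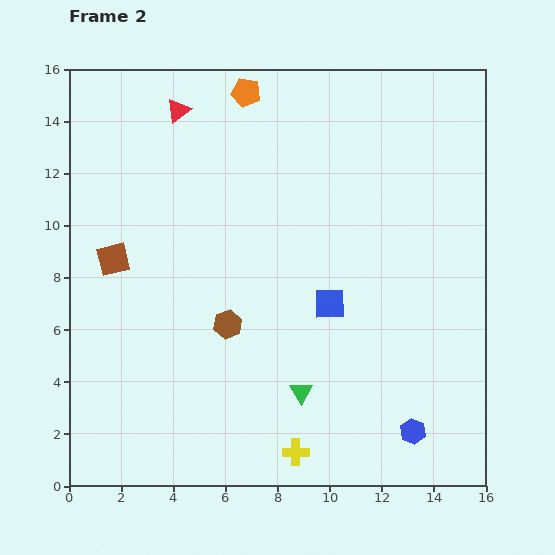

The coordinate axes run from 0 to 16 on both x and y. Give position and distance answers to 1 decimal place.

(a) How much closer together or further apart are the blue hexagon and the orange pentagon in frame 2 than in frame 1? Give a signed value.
+5.7

Distance in frame 1: 8.8. Distance in frame 2: 14.5.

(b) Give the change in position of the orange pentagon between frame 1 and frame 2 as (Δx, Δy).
(0.8, 5.9)

The orange pentagon was at (6.0, 9.2) in frame 1 and (6.8, 15.1) in frame 2.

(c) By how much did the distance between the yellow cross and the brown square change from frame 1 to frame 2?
+1.7

Distance in frame 1: 8.5. Distance in frame 2: 10.2.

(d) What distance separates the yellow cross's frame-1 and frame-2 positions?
4.1

The yellow cross moved from (12.8, 1.3) to (8.7, 1.3), a distance of √(4.1² + 0.0²) ≈ 4.1.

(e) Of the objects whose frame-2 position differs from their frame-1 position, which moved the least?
the red triangle

(moved 0.6)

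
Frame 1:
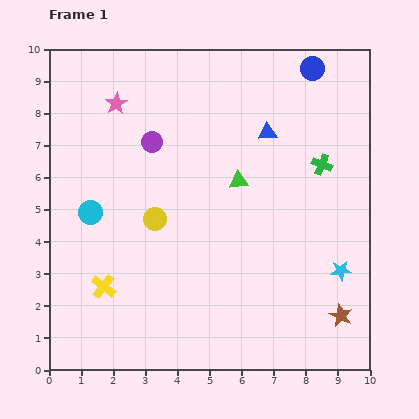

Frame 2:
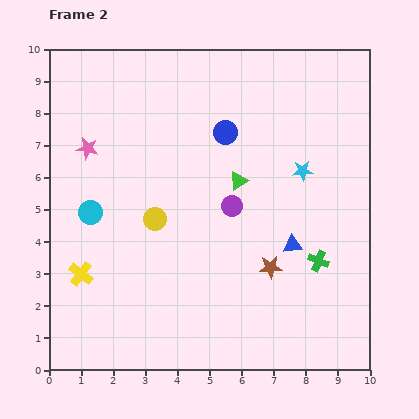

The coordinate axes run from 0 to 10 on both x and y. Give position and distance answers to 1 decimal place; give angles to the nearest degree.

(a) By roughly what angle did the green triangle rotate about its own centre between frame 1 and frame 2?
26° counter-clockwise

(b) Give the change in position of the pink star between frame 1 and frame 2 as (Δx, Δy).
(-0.9, -1.4)

The pink star was at (2.1, 8.3) in frame 1 and (1.2, 6.9) in frame 2.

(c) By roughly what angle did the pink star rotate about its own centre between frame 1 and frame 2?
30° counter-clockwise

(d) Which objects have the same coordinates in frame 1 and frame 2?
the green triangle, the yellow circle, the cyan circle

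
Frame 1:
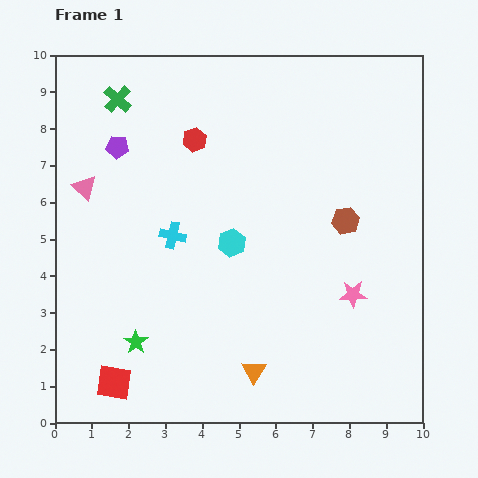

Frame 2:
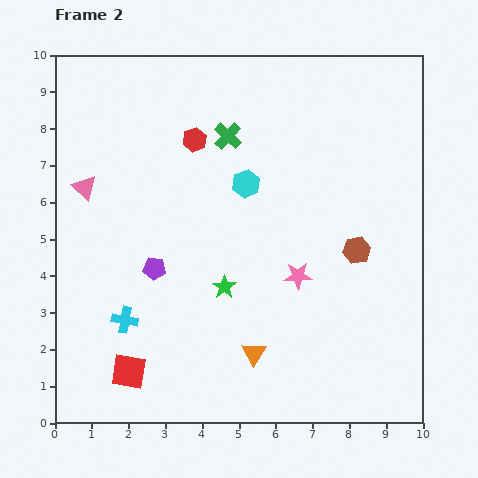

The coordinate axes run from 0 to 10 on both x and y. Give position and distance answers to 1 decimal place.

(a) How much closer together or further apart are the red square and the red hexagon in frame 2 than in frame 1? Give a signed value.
-0.4

Distance in frame 1: 7.0. Distance in frame 2: 6.6.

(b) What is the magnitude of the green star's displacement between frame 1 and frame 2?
2.8

The green star moved from (2.2, 2.2) to (4.6, 3.7), a distance of √(2.4² + 1.5²) ≈ 2.8.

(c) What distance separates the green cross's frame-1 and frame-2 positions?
3.2

The green cross moved from (1.7, 8.8) to (4.7, 7.8), a distance of √(3.0² + 1.0²) ≈ 3.2.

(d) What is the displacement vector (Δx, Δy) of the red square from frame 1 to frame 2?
(0.4, 0.3)

The red square was at (1.6, 1.1) in frame 1 and (2.0, 1.4) in frame 2.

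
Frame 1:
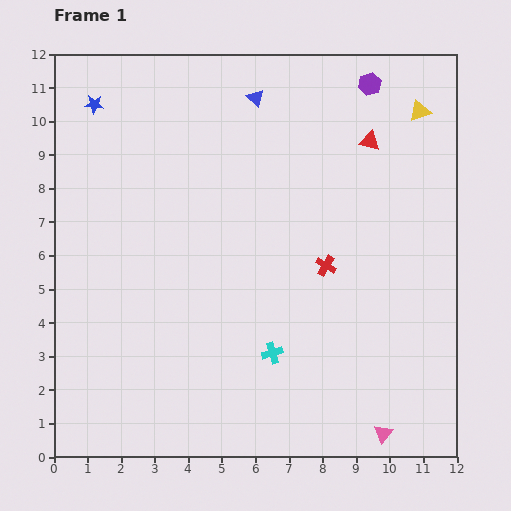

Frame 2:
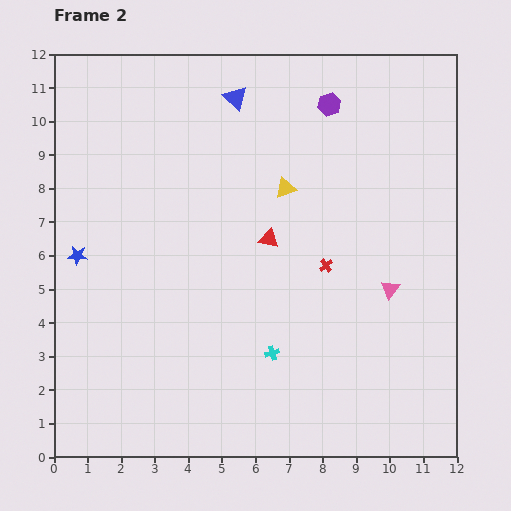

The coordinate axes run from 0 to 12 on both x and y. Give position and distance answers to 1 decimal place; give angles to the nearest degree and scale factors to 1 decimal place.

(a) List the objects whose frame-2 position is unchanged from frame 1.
the red cross, the cyan cross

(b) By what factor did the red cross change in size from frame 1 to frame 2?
0.7×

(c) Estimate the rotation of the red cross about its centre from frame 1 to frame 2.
21° clockwise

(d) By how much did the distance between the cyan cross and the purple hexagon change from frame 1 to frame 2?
-0.9

Distance in frame 1: 8.5. Distance in frame 2: 7.6.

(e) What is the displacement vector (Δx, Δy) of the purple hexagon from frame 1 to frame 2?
(-1.2, -0.6)

The purple hexagon was at (9.4, 11.1) in frame 1 and (8.2, 10.5) in frame 2.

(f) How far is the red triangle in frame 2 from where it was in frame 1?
4.2

The red triangle moved from (9.4, 9.4) to (6.4, 6.5), a distance of √(3.0² + 2.9²) ≈ 4.2.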